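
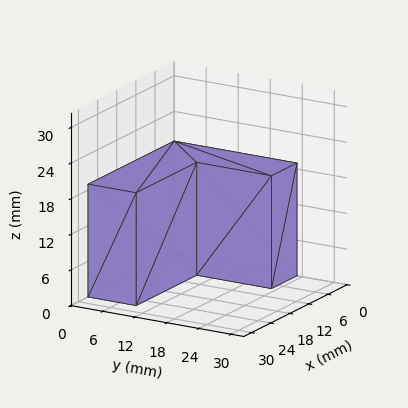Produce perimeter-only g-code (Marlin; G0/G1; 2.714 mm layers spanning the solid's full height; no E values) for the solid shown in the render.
Reading the render: the shape is an L-shaped prism: outer 27 × 23 mm, arm thicknesses ≈ 9 mm (horizontal) and 8 mm (vertical), extruded 19 mm in z (dimensions read to the nearest mm from the axis ticks). For the g-code, the solid's height is divided into equal slices at the stated Δz and each level perimeter traced with G1 moves after a G0 lift.

; perimeter-only toolpath
G21 ; units = mm
G90 ; absolute positioning
G28 ; home
; layer 1
G0 Z2.714
G0 X0.000 Y0.000
G1 X27.000 Y0.000
G1 X27.000 Y9.000
G1 X8.000 Y9.000
G1 X8.000 Y23.000
G1 X0.000 Y23.000
G1 X0.000 Y0.000
; layer 2
G0 Z5.429
G0 X0.000 Y0.000
G1 X27.000 Y0.000
G1 X27.000 Y9.000
G1 X8.000 Y9.000
G1 X8.000 Y23.000
G1 X0.000 Y23.000
G1 X0.000 Y0.000
; layer 3
G0 Z8.143
G0 X0.000 Y0.000
G1 X27.000 Y0.000
G1 X27.000 Y9.000
G1 X8.000 Y9.000
G1 X8.000 Y23.000
G1 X0.000 Y23.000
G1 X0.000 Y0.000
; layer 4
G0 Z10.857
G0 X0.000 Y0.000
G1 X27.000 Y0.000
G1 X27.000 Y9.000
G1 X8.000 Y9.000
G1 X8.000 Y23.000
G1 X0.000 Y23.000
G1 X0.000 Y0.000
; layer 5
G0 Z13.571
G0 X0.000 Y0.000
G1 X27.000 Y0.000
G1 X27.000 Y9.000
G1 X8.000 Y9.000
G1 X8.000 Y23.000
G1 X0.000 Y23.000
G1 X0.000 Y0.000
; layer 6
G0 Z16.286
G0 X0.000 Y0.000
G1 X27.000 Y0.000
G1 X27.000 Y9.000
G1 X8.000 Y9.000
G1 X8.000 Y23.000
G1 X0.000 Y23.000
G1 X0.000 Y0.000
; layer 7
G0 Z19.000
G0 X0.000 Y0.000
G1 X27.000 Y0.000
G1 X27.000 Y9.000
G1 X8.000 Y9.000
G1 X8.000 Y23.000
G1 X0.000 Y23.000
G1 X0.000 Y0.000
M2 ; end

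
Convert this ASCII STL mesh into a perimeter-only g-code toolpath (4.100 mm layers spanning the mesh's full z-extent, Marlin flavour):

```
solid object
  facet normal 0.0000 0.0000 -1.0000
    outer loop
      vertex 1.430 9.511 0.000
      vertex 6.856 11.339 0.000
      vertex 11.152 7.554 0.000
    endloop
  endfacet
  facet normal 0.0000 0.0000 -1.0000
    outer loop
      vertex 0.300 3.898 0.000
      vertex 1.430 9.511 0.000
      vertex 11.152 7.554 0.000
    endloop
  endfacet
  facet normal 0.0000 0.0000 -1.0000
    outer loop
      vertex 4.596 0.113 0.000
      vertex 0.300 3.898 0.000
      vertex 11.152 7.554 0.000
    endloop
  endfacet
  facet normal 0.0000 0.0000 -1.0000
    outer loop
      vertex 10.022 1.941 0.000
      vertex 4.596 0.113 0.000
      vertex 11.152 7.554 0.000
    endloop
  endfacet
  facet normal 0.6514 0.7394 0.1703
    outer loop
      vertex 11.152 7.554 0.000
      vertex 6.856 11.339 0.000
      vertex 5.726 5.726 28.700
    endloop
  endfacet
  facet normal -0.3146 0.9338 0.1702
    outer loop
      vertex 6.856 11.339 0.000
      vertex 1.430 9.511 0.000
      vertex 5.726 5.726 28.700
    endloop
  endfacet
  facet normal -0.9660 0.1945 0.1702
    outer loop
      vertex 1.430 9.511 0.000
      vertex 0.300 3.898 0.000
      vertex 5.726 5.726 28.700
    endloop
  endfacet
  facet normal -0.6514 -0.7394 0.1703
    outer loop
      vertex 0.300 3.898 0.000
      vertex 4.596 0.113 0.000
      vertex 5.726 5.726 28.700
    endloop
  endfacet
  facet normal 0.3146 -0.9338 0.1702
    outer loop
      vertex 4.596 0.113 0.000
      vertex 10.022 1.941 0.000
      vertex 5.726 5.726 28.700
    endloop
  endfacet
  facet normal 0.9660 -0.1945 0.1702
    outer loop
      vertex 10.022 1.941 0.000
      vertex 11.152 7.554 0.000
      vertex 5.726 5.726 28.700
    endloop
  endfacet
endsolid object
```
; perimeter-only toolpath
G21 ; units = mm
G90 ; absolute positioning
G28 ; home
; layer 1
G0 Z4.100
G0 X10.377 Y7.293
G1 X6.695 Y10.537
G1 X2.044 Y8.970
G1 X1.075 Y4.159
G1 X4.757 Y0.915
G1 X9.408 Y2.482
G1 X10.377 Y7.293
; layer 2
G0 Z8.200
G0 X9.602 Y7.032
G1 X6.533 Y9.735
G1 X2.657 Y8.430
G1 X1.850 Y4.420
G1 X4.919 Y1.717
G1 X8.795 Y3.022
G1 X9.602 Y7.032
; layer 3
G0 Z12.300
G0 X8.827 Y6.771
G1 X6.372 Y8.933
G1 X3.271 Y7.889
G1 X2.625 Y4.681
G1 X5.080 Y2.519
G1 X8.181 Y3.563
G1 X8.827 Y6.771
; layer 4
G0 Z16.400
G0 X8.051 Y6.509
G1 X6.210 Y8.132
G1 X3.885 Y7.348
G1 X3.401 Y4.943
G1 X5.242 Y3.320
G1 X7.567 Y4.104
G1 X8.051 Y6.509
; layer 5
G0 Z20.500
G0 X7.276 Y6.248
G1 X6.049 Y7.330
G1 X4.499 Y6.807
G1 X4.176 Y5.204
G1 X5.403 Y4.122
G1 X6.953 Y4.645
G1 X7.276 Y6.248
; layer 6
G0 Z24.600
G0 X6.501 Y5.987
G1 X5.887 Y6.528
G1 X5.112 Y6.267
G1 X4.951 Y5.465
G1 X5.565 Y4.924
G1 X6.340 Y5.185
G1 X6.501 Y5.987
M2 ; end

The solid is a regular 6-sided pyramid, base circumscribed radius ≈ 5.73 mm, apex at z ≈ 28.7 mm. Slicing at Δz = 4.100 mm — 7 equal slices spanning the solid's height, so layer i sits at z = i·h/7 — gives 6 non-empty perimeters. Each is a 6-segment closed polygon; G0 lifts to the layer z and rapids to the start vertex, then G1 traces the edges. The cross-section shrinks linearly with z (the slice at the apex is degenerate and omitted).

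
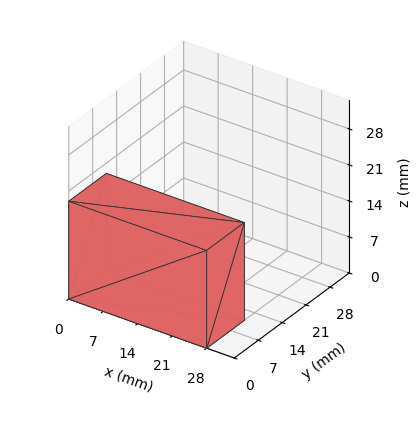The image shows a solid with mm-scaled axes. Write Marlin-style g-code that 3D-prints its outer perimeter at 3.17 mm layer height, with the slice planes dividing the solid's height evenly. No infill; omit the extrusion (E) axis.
Reading the render: the shape is a rectangular box, roughly 28 × 11 mm footprint and 19 mm tall (dimensions read to the nearest mm from the axis ticks). For the g-code, the solid's height is divided into equal slices at the stated Δz and each level perimeter traced with G1 moves after a G0 lift.

; perimeter-only toolpath
G21 ; units = mm
G90 ; absolute positioning
G28 ; home
; layer 1
G0 Z3.17
G0 X0.00 Y0.00
G1 X28.00 Y0.00
G1 X28.00 Y11.00
G1 X0.00 Y11.00
G1 X0.00 Y0.00
; layer 2
G0 Z6.33
G0 X0.00 Y0.00
G1 X28.00 Y0.00
G1 X28.00 Y11.00
G1 X0.00 Y11.00
G1 X0.00 Y0.00
; layer 3
G0 Z9.50
G0 X0.00 Y0.00
G1 X28.00 Y0.00
G1 X28.00 Y11.00
G1 X0.00 Y11.00
G1 X0.00 Y0.00
; layer 4
G0 Z12.67
G0 X0.00 Y0.00
G1 X28.00 Y0.00
G1 X28.00 Y11.00
G1 X0.00 Y11.00
G1 X0.00 Y0.00
; layer 5
G0 Z15.83
G0 X0.00 Y0.00
G1 X28.00 Y0.00
G1 X28.00 Y11.00
G1 X0.00 Y11.00
G1 X0.00 Y0.00
; layer 6
G0 Z19.00
G0 X0.00 Y0.00
G1 X28.00 Y0.00
G1 X28.00 Y11.00
G1 X0.00 Y11.00
G1 X0.00 Y0.00
M2 ; end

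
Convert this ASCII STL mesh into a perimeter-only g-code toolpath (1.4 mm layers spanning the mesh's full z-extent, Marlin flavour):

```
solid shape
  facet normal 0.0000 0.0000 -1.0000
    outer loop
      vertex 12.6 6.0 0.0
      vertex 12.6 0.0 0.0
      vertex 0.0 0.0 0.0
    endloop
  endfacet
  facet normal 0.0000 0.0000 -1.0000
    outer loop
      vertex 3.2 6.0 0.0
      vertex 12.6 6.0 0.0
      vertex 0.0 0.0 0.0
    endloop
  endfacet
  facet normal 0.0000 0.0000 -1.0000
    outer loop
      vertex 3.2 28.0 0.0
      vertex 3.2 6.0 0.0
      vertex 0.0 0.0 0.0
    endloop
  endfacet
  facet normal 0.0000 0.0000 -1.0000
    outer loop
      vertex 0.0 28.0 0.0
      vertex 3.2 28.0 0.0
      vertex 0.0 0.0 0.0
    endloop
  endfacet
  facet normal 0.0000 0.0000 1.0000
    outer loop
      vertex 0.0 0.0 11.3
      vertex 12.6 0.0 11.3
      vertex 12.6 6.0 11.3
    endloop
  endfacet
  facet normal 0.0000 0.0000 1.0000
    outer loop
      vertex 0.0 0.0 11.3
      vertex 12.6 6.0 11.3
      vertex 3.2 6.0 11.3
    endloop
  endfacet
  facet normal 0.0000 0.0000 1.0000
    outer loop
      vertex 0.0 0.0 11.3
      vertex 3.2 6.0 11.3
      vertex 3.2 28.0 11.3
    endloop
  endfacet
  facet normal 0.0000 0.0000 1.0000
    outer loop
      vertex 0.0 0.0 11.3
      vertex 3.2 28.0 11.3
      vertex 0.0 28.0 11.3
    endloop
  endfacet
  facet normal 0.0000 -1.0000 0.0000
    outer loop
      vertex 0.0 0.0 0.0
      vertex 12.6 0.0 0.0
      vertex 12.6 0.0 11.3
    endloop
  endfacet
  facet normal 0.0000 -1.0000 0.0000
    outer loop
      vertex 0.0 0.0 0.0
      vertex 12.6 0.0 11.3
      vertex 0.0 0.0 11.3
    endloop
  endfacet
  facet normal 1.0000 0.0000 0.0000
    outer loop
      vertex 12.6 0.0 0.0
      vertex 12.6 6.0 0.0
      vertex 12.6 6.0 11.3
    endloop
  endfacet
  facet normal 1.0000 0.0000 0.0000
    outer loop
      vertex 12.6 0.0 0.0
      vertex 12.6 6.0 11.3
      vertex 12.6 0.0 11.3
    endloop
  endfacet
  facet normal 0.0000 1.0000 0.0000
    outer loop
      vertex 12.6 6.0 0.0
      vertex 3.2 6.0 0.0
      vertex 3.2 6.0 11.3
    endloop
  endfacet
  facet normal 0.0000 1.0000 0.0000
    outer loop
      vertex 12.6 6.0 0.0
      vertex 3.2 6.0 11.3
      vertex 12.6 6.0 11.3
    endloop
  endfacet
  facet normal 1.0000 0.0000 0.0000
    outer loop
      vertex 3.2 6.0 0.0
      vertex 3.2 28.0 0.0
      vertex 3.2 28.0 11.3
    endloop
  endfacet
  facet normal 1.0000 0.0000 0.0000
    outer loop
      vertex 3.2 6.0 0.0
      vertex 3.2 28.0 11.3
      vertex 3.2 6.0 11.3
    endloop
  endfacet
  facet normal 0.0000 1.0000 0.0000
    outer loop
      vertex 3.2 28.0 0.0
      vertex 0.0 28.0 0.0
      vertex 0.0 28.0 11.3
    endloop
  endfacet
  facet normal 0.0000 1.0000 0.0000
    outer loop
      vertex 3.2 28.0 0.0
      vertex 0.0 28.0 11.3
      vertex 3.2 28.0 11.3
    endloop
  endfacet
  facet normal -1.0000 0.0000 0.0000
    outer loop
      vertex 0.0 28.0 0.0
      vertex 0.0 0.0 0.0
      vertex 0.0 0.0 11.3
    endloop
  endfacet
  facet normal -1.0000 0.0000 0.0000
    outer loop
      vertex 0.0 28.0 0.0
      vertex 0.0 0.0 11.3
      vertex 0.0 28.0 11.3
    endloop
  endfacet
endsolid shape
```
; perimeter-only toolpath
G21 ; units = mm
G90 ; absolute positioning
G28 ; home
; layer 1
G0 Z1.4
G0 X0.0 Y0.0
G1 X12.6 Y0.0
G1 X12.6 Y6.0
G1 X3.2 Y6.0
G1 X3.2 Y28.0
G1 X0.0 Y28.0
G1 X0.0 Y0.0
; layer 2
G0 Z2.8
G0 X0.0 Y0.0
G1 X12.6 Y0.0
G1 X12.6 Y6.0
G1 X3.2 Y6.0
G1 X3.2 Y28.0
G1 X0.0 Y28.0
G1 X0.0 Y0.0
; layer 3
G0 Z4.2
G0 X0.0 Y0.0
G1 X12.6 Y0.0
G1 X12.6 Y6.0
G1 X3.2 Y6.0
G1 X3.2 Y28.0
G1 X0.0 Y28.0
G1 X0.0 Y0.0
; layer 4
G0 Z5.7
G0 X0.0 Y0.0
G1 X12.6 Y0.0
G1 X12.6 Y6.0
G1 X3.2 Y6.0
G1 X3.2 Y28.0
G1 X0.0 Y28.0
G1 X0.0 Y0.0
; layer 5
G0 Z7.1
G0 X0.0 Y0.0
G1 X12.6 Y0.0
G1 X12.6 Y6.0
G1 X3.2 Y6.0
G1 X3.2 Y28.0
G1 X0.0 Y28.0
G1 X0.0 Y0.0
; layer 6
G0 Z8.5
G0 X0.0 Y0.0
G1 X12.6 Y0.0
G1 X12.6 Y6.0
G1 X3.2 Y6.0
G1 X3.2 Y28.0
G1 X0.0 Y28.0
G1 X0.0 Y0.0
; layer 7
G0 Z9.9
G0 X0.0 Y0.0
G1 X12.6 Y0.0
G1 X12.6 Y6.0
G1 X3.2 Y6.0
G1 X3.2 Y28.0
G1 X0.0 Y28.0
G1 X0.0 Y0.0
; layer 8
G0 Z11.3
G0 X0.0 Y0.0
G1 X12.6 Y0.0
G1 X12.6 Y6.0
G1 X3.2 Y6.0
G1 X3.2 Y28.0
G1 X0.0 Y28.0
G1 X0.0 Y0.0
M2 ; end

The solid is an L-shaped prism: outer 12.6 × 28 mm, arm thicknesses ≈ 6 mm (horizontal) and 3.2 mm (vertical), extruded 11.3 mm in z. Slicing at Δz = 1.4 mm — 8 equal slices spanning the solid's height, so layer i sits at z = i·h/8 — gives 8 non-empty perimeters. Each is a 6-segment closed polygon; G0 lifts to the layer z and rapids to the start vertex, then G1 traces the edges.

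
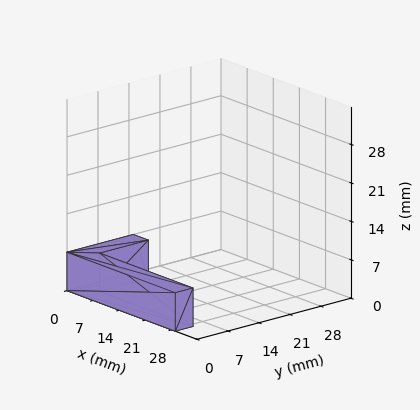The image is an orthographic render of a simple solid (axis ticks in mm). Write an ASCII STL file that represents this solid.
Reading the render: the shape is an L-shaped prism: outer 29 × 15 mm, arm thicknesses ≈ 4 mm (horizontal) and 4 mm (vertical), extruded 7 mm in z (dimensions read to the nearest mm from the axis ticks). For the STL, each face is triangulated and given an outward normal.

solid part
  facet normal 0.0000 0.0000 -1.0000
    outer loop
      vertex 29.0 4.0 0.0
      vertex 29.0 0.0 0.0
      vertex 0.0 0.0 0.0
    endloop
  endfacet
  facet normal 0.0000 0.0000 -1.0000
    outer loop
      vertex 4.0 4.0 0.0
      vertex 29.0 4.0 0.0
      vertex 0.0 0.0 0.0
    endloop
  endfacet
  facet normal 0.0000 0.0000 -1.0000
    outer loop
      vertex 4.0 15.0 0.0
      vertex 4.0 4.0 0.0
      vertex 0.0 0.0 0.0
    endloop
  endfacet
  facet normal 0.0000 0.0000 -1.0000
    outer loop
      vertex 0.0 15.0 0.0
      vertex 4.0 15.0 0.0
      vertex 0.0 0.0 0.0
    endloop
  endfacet
  facet normal 0.0000 0.0000 1.0000
    outer loop
      vertex 0.0 0.0 7.0
      vertex 29.0 0.0 7.0
      vertex 29.0 4.0 7.0
    endloop
  endfacet
  facet normal 0.0000 0.0000 1.0000
    outer loop
      vertex 0.0 0.0 7.0
      vertex 29.0 4.0 7.0
      vertex 4.0 4.0 7.0
    endloop
  endfacet
  facet normal 0.0000 0.0000 1.0000
    outer loop
      vertex 0.0 0.0 7.0
      vertex 4.0 4.0 7.0
      vertex 4.0 15.0 7.0
    endloop
  endfacet
  facet normal 0.0000 0.0000 1.0000
    outer loop
      vertex 0.0 0.0 7.0
      vertex 4.0 15.0 7.0
      vertex 0.0 15.0 7.0
    endloop
  endfacet
  facet normal 0.0000 -1.0000 0.0000
    outer loop
      vertex 0.0 0.0 0.0
      vertex 29.0 0.0 0.0
      vertex 29.0 0.0 7.0
    endloop
  endfacet
  facet normal 0.0000 -1.0000 0.0000
    outer loop
      vertex 0.0 0.0 0.0
      vertex 29.0 0.0 7.0
      vertex 0.0 0.0 7.0
    endloop
  endfacet
  facet normal 1.0000 0.0000 0.0000
    outer loop
      vertex 29.0 0.0 0.0
      vertex 29.0 4.0 0.0
      vertex 29.0 4.0 7.0
    endloop
  endfacet
  facet normal 1.0000 0.0000 0.0000
    outer loop
      vertex 29.0 0.0 0.0
      vertex 29.0 4.0 7.0
      vertex 29.0 0.0 7.0
    endloop
  endfacet
  facet normal 0.0000 1.0000 0.0000
    outer loop
      vertex 29.0 4.0 0.0
      vertex 4.0 4.0 0.0
      vertex 4.0 4.0 7.0
    endloop
  endfacet
  facet normal 0.0000 1.0000 0.0000
    outer loop
      vertex 29.0 4.0 0.0
      vertex 4.0 4.0 7.0
      vertex 29.0 4.0 7.0
    endloop
  endfacet
  facet normal 1.0000 0.0000 0.0000
    outer loop
      vertex 4.0 4.0 0.0
      vertex 4.0 15.0 0.0
      vertex 4.0 15.0 7.0
    endloop
  endfacet
  facet normal 1.0000 0.0000 0.0000
    outer loop
      vertex 4.0 4.0 0.0
      vertex 4.0 15.0 7.0
      vertex 4.0 4.0 7.0
    endloop
  endfacet
  facet normal 0.0000 1.0000 0.0000
    outer loop
      vertex 4.0 15.0 0.0
      vertex 0.0 15.0 0.0
      vertex 0.0 15.0 7.0
    endloop
  endfacet
  facet normal 0.0000 1.0000 0.0000
    outer loop
      vertex 4.0 15.0 0.0
      vertex 0.0 15.0 7.0
      vertex 4.0 15.0 7.0
    endloop
  endfacet
  facet normal -1.0000 0.0000 0.0000
    outer loop
      vertex 0.0 15.0 0.0
      vertex 0.0 0.0 0.0
      vertex 0.0 0.0 7.0
    endloop
  endfacet
  facet normal -1.0000 0.0000 0.0000
    outer loop
      vertex 0.0 15.0 0.0
      vertex 0.0 0.0 7.0
      vertex 0.0 15.0 7.0
    endloop
  endfacet
endsolid part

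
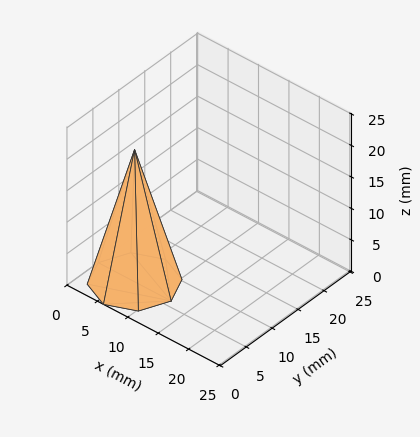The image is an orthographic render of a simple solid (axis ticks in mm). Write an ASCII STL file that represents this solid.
Reading the render: the shape is a regular 8-sided pyramid, base circumscribed radius ≈ 6 mm, apex at z ≈ 21 mm (dimensions read to the nearest mm from the axis ticks). For the STL, each face is triangulated and given an outward normal.

solid part
  facet normal 0.0000 0.0000 -1.0000
    outer loop
      vertex 6.0 12.0 0.0
      vertex 10.2 10.2 0.0
      vertex 12.0 6.0 0.0
    endloop
  endfacet
  facet normal 0.0000 0.0000 -1.0000
    outer loop
      vertex 1.8 10.2 0.0
      vertex 6.0 12.0 0.0
      vertex 12.0 6.0 0.0
    endloop
  endfacet
  facet normal 0.0000 0.0000 -1.0000
    outer loop
      vertex 0.0 6.0 0.0
      vertex 1.8 10.2 0.0
      vertex 12.0 6.0 0.0
    endloop
  endfacet
  facet normal 0.0000 0.0000 -1.0000
    outer loop
      vertex 1.8 1.8 0.0
      vertex 0.0 6.0 0.0
      vertex 12.0 6.0 0.0
    endloop
  endfacet
  facet normal 0.0000 0.0000 -1.0000
    outer loop
      vertex 6.0 0.0 0.0
      vertex 1.8 1.8 0.0
      vertex 12.0 6.0 0.0
    endloop
  endfacet
  facet normal 0.0000 0.0000 -1.0000
    outer loop
      vertex 10.2 1.8 0.0
      vertex 6.0 0.0 0.0
      vertex 12.0 6.0 0.0
    endloop
  endfacet
  facet normal 0.8890 0.3810 0.2540
    outer loop
      vertex 12.0 6.0 0.0
      vertex 10.2 10.2 0.0
      vertex 6.0 6.0 21.0
    endloop
  endfacet
  facet normal 0.3810 0.8890 0.2540
    outer loop
      vertex 10.2 10.2 0.0
      vertex 6.0 12.0 0.0
      vertex 6.0 6.0 21.0
    endloop
  endfacet
  facet normal -0.3810 0.8890 0.2540
    outer loop
      vertex 6.0 12.0 0.0
      vertex 1.8 10.2 0.0
      vertex 6.0 6.0 21.0
    endloop
  endfacet
  facet normal -0.8890 0.3810 0.2540
    outer loop
      vertex 1.8 10.2 0.0
      vertex 0.0 6.0 0.0
      vertex 6.0 6.0 21.0
    endloop
  endfacet
  facet normal -0.8890 -0.3810 0.2540
    outer loop
      vertex 0.0 6.0 0.0
      vertex 1.8 1.8 0.0
      vertex 6.0 6.0 21.0
    endloop
  endfacet
  facet normal -0.3810 -0.8890 0.2540
    outer loop
      vertex 1.8 1.8 0.0
      vertex 6.0 0.0 0.0
      vertex 6.0 6.0 21.0
    endloop
  endfacet
  facet normal 0.3810 -0.8890 0.2540
    outer loop
      vertex 6.0 0.0 0.0
      vertex 10.2 1.8 0.0
      vertex 6.0 6.0 21.0
    endloop
  endfacet
  facet normal 0.8890 -0.3810 0.2540
    outer loop
      vertex 10.2 1.8 0.0
      vertex 12.0 6.0 0.0
      vertex 6.0 6.0 21.0
    endloop
  endfacet
endsolid part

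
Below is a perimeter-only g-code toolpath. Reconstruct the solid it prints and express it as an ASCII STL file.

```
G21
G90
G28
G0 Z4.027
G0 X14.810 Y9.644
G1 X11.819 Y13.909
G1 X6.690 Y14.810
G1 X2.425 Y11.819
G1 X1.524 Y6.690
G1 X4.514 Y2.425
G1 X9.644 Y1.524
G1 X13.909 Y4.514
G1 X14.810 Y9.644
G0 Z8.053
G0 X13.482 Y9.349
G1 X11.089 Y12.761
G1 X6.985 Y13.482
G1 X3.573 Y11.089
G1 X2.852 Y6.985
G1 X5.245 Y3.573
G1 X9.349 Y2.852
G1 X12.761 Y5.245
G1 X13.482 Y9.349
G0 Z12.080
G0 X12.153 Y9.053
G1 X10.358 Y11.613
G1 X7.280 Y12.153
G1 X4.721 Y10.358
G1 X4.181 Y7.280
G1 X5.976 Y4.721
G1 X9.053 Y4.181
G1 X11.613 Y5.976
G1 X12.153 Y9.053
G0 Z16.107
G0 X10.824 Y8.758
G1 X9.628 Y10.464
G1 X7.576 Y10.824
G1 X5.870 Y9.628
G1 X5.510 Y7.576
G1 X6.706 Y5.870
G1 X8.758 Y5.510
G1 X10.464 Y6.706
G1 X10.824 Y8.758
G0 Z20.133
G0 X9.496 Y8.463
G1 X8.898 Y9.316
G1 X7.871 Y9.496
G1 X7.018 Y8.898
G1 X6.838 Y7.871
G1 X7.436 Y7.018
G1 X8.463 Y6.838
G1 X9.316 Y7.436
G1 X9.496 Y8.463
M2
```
solid part
  facet normal 0.0000 0.0000 -1.0000
    outer loop
      vertex 6.394 16.139 0.000
      vertex 12.550 15.058 0.000
      vertex 16.139 9.940 0.000
    endloop
  endfacet
  facet normal 0.0000 0.0000 -1.0000
    outer loop
      vertex 1.276 12.550 0.000
      vertex 6.394 16.139 0.000
      vertex 16.139 9.940 0.000
    endloop
  endfacet
  facet normal 0.0000 0.0000 -1.0000
    outer loop
      vertex 0.195 6.394 0.000
      vertex 1.276 12.550 0.000
      vertex 16.139 9.940 0.000
    endloop
  endfacet
  facet normal 0.0000 0.0000 -1.0000
    outer loop
      vertex 3.784 1.276 0.000
      vertex 0.195 6.394 0.000
      vertex 16.139 9.940 0.000
    endloop
  endfacet
  facet normal 0.0000 0.0000 -1.0000
    outer loop
      vertex 9.940 0.195 0.000
      vertex 3.784 1.276 0.000
      vertex 16.139 9.940 0.000
    endloop
  endfacet
  facet normal 0.0000 0.0000 -1.0000
    outer loop
      vertex 15.058 3.784 0.000
      vertex 9.940 0.195 0.000
      vertex 16.139 9.940 0.000
    endloop
  endfacet
  facet normal 0.7815 0.5480 0.2981
    outer loop
      vertex 16.139 9.940 0.000
      vertex 12.550 15.058 0.000
      vertex 8.167 8.167 24.160
    endloop
  endfacet
  facet normal 0.1651 0.9401 0.2981
    outer loop
      vertex 12.550 15.058 0.000
      vertex 6.394 16.139 0.000
      vertex 8.167 8.167 24.160
    endloop
  endfacet
  facet normal -0.5480 0.7815 0.2981
    outer loop
      vertex 6.394 16.139 0.000
      vertex 1.276 12.550 0.000
      vertex 8.167 8.167 24.160
    endloop
  endfacet
  facet normal -0.9401 0.1651 0.2981
    outer loop
      vertex 1.276 12.550 0.000
      vertex 0.195 6.394 0.000
      vertex 8.167 8.167 24.160
    endloop
  endfacet
  facet normal -0.7815 -0.5480 0.2981
    outer loop
      vertex 0.195 6.394 0.000
      vertex 3.784 1.276 0.000
      vertex 8.167 8.167 24.160
    endloop
  endfacet
  facet normal -0.1651 -0.9401 0.2981
    outer loop
      vertex 3.784 1.276 0.000
      vertex 9.940 0.195 0.000
      vertex 8.167 8.167 24.160
    endloop
  endfacet
  facet normal 0.5480 -0.7815 0.2981
    outer loop
      vertex 9.940 0.195 0.000
      vertex 15.058 3.784 0.000
      vertex 8.167 8.167 24.160
    endloop
  endfacet
  facet normal 0.9401 -0.1651 0.2981
    outer loop
      vertex 15.058 3.784 0.000
      vertex 16.139 9.940 0.000
      vertex 8.167 8.167 24.160
    endloop
  endfacet
endsolid part

The G0 Z moves step by Δz≈4.027 mm. The G1 loops shrink linearly with z, so the solid tapers from its base footprint up to z≈24.2. Closing with a flat bottom cap and the tapered top and triangulating gives 14 facets — a regular 8-sided pyramid, base circumscribed radius ≈ 8.17 mm, apex at z ≈ 24.2 mm.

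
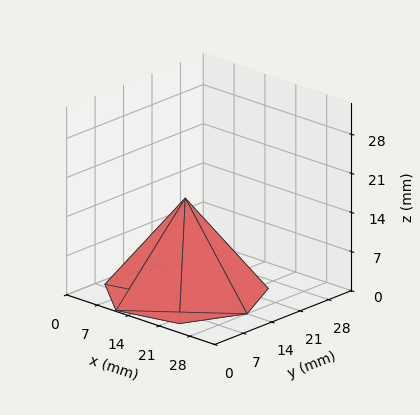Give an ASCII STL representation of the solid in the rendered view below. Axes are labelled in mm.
Reading the render: the shape is a regular 7-sided pyramid, base circumscribed radius ≈ 14 mm, apex at z ≈ 17 mm (dimensions read to the nearest mm from the axis ticks). For the STL, each face is triangulated and given an outward normal.

solid part
  facet normal 0.0000 0.0000 -1.0000
    outer loop
      vertex 10.885 27.649 0.000
      vertex 22.729 24.946 0.000
      vertex 28.000 14.000 0.000
    endloop
  endfacet
  facet normal 0.0000 0.0000 -1.0000
    outer loop
      vertex 1.386 20.074 0.000
      vertex 10.885 27.649 0.000
      vertex 28.000 14.000 0.000
    endloop
  endfacet
  facet normal 0.0000 0.0000 -1.0000
    outer loop
      vertex 1.386 7.926 0.000
      vertex 1.386 20.074 0.000
      vertex 28.000 14.000 0.000
    endloop
  endfacet
  facet normal 0.0000 0.0000 -1.0000
    outer loop
      vertex 10.885 0.351 0.000
      vertex 1.386 7.926 0.000
      vertex 28.000 14.000 0.000
    endloop
  endfacet
  facet normal 0.0000 0.0000 -1.0000
    outer loop
      vertex 22.729 3.054 0.000
      vertex 10.885 0.351 0.000
      vertex 28.000 14.000 0.000
    endloop
  endfacet
  facet normal 0.7236 0.3484 0.5959
    outer loop
      vertex 28.000 14.000 0.000
      vertex 22.729 24.946 0.000
      vertex 14.000 14.000 17.000
    endloop
  endfacet
  facet normal 0.1787 0.7829 0.5959
    outer loop
      vertex 22.729 24.946 0.000
      vertex 10.885 27.649 0.000
      vertex 14.000 14.000 17.000
    endloop
  endfacet
  facet normal -0.5007 0.6279 0.5959
    outer loop
      vertex 10.885 27.649 0.000
      vertex 1.386 20.074 0.000
      vertex 14.000 14.000 17.000
    endloop
  endfacet
  facet normal -0.8031 0.0000 0.5959
    outer loop
      vertex 1.386 20.074 0.000
      vertex 1.386 7.926 0.000
      vertex 14.000 14.000 17.000
    endloop
  endfacet
  facet normal -0.5007 -0.6279 0.5959
    outer loop
      vertex 1.386 7.926 0.000
      vertex 10.885 0.351 0.000
      vertex 14.000 14.000 17.000
    endloop
  endfacet
  facet normal 0.1787 -0.7829 0.5959
    outer loop
      vertex 10.885 0.351 0.000
      vertex 22.729 3.054 0.000
      vertex 14.000 14.000 17.000
    endloop
  endfacet
  facet normal 0.7236 -0.3484 0.5959
    outer loop
      vertex 22.729 3.054 0.000
      vertex 28.000 14.000 0.000
      vertex 14.000 14.000 17.000
    endloop
  endfacet
endsolid part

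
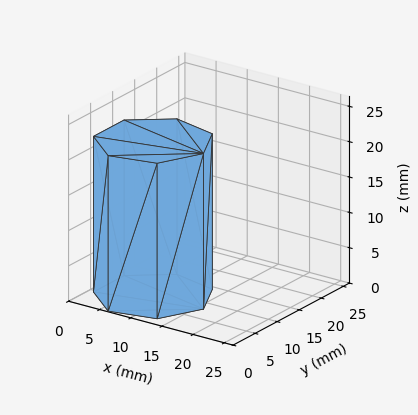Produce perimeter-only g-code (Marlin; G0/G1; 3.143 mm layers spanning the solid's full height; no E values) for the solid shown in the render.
Reading the render: the shape is a regular 7-sided prism (a cylinder approximated with 7 flat sides), circumscribed radius ≈ 8 mm, height ≈ 22 mm (dimensions read to the nearest mm from the axis ticks). For the g-code, the solid's height is divided into equal slices at the stated Δz and each level perimeter traced with G1 moves after a G0 lift.

; perimeter-only toolpath
G21 ; units = mm
G90 ; absolute positioning
G28 ; home
; layer 1
G0 Z3.143
G0 X16.000 Y8.000
G1 X12.988 Y14.255
G1 X6.220 Y15.799
G1 X0.792 Y11.471
G1 X0.792 Y4.529
G1 X6.220 Y0.201
G1 X12.988 Y1.745
G1 X16.000 Y8.000
; layer 2
G0 Z6.286
G0 X16.000 Y8.000
G1 X12.988 Y14.255
G1 X6.220 Y15.799
G1 X0.792 Y11.471
G1 X0.792 Y4.529
G1 X6.220 Y0.201
G1 X12.988 Y1.745
G1 X16.000 Y8.000
; layer 3
G0 Z9.429
G0 X16.000 Y8.000
G1 X12.988 Y14.255
G1 X6.220 Y15.799
G1 X0.792 Y11.471
G1 X0.792 Y4.529
G1 X6.220 Y0.201
G1 X12.988 Y1.745
G1 X16.000 Y8.000
; layer 4
G0 Z12.571
G0 X16.000 Y8.000
G1 X12.988 Y14.255
G1 X6.220 Y15.799
G1 X0.792 Y11.471
G1 X0.792 Y4.529
G1 X6.220 Y0.201
G1 X12.988 Y1.745
G1 X16.000 Y8.000
; layer 5
G0 Z15.714
G0 X16.000 Y8.000
G1 X12.988 Y14.255
G1 X6.220 Y15.799
G1 X0.792 Y11.471
G1 X0.792 Y4.529
G1 X6.220 Y0.201
G1 X12.988 Y1.745
G1 X16.000 Y8.000
; layer 6
G0 Z18.857
G0 X16.000 Y8.000
G1 X12.988 Y14.255
G1 X6.220 Y15.799
G1 X0.792 Y11.471
G1 X0.792 Y4.529
G1 X6.220 Y0.201
G1 X12.988 Y1.745
G1 X16.000 Y8.000
; layer 7
G0 Z22.000
G0 X16.000 Y8.000
G1 X12.988 Y14.255
G1 X6.220 Y15.799
G1 X0.792 Y11.471
G1 X0.792 Y4.529
G1 X6.220 Y0.201
G1 X12.988 Y1.745
G1 X16.000 Y8.000
M2 ; end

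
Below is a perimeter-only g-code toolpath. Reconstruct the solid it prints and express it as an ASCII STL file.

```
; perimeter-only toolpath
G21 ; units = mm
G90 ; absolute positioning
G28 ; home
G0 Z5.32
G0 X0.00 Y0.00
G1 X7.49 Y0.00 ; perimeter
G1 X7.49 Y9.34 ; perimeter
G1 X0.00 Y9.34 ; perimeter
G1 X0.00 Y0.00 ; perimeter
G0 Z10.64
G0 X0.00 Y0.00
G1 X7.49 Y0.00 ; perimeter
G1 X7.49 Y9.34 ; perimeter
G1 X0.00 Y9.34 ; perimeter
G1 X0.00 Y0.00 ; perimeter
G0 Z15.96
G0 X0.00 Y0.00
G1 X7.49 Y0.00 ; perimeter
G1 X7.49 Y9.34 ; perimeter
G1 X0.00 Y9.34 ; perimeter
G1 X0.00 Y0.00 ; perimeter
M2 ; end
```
solid part
  facet normal 0.0000 0.0000 -1.0000
    outer loop
      vertex 7.49 9.34 0.00
      vertex 7.49 0.00 0.00
      vertex 0.00 0.00 0.00
    endloop
  endfacet
  facet normal 0.0000 0.0000 -1.0000
    outer loop
      vertex 0.00 9.34 0.00
      vertex 7.49 9.34 0.00
      vertex 0.00 0.00 0.00
    endloop
  endfacet
  facet normal 0.0000 0.0000 1.0000
    outer loop
      vertex 0.00 0.00 15.96
      vertex 7.49 0.00 15.96
      vertex 7.49 9.34 15.96
    endloop
  endfacet
  facet normal 0.0000 0.0000 1.0000
    outer loop
      vertex 0.00 0.00 15.96
      vertex 7.49 9.34 15.96
      vertex 0.00 9.34 15.96
    endloop
  endfacet
  facet normal 0.0000 -1.0000 0.0000
    outer loop
      vertex 0.00 0.00 0.00
      vertex 7.49 0.00 0.00
      vertex 7.49 0.00 15.96
    endloop
  endfacet
  facet normal 0.0000 -1.0000 0.0000
    outer loop
      vertex 0.00 0.00 0.00
      vertex 7.49 0.00 15.96
      vertex 0.00 0.00 15.96
    endloop
  endfacet
  facet normal 0.0000 1.0000 0.0000
    outer loop
      vertex 7.49 9.34 15.96
      vertex 7.49 9.34 0.00
      vertex 0.00 9.34 0.00
    endloop
  endfacet
  facet normal 0.0000 1.0000 0.0000
    outer loop
      vertex 0.00 9.34 15.96
      vertex 7.49 9.34 15.96
      vertex 0.00 9.34 0.00
    endloop
  endfacet
  facet normal -1.0000 0.0000 0.0000
    outer loop
      vertex 0.00 9.34 15.96
      vertex 0.00 9.34 0.00
      vertex 0.00 0.00 0.00
    endloop
  endfacet
  facet normal -1.0000 0.0000 0.0000
    outer loop
      vertex 0.00 0.00 15.96
      vertex 0.00 9.34 15.96
      vertex 0.00 0.00 0.00
    endloop
  endfacet
  facet normal 1.0000 0.0000 0.0000
    outer loop
      vertex 7.49 0.00 0.00
      vertex 7.49 9.34 0.00
      vertex 7.49 9.34 15.96
    endloop
  endfacet
  facet normal 1.0000 0.0000 0.0000
    outer loop
      vertex 7.49 0.00 0.00
      vertex 7.49 9.34 15.96
      vertex 7.49 0.00 15.96
    endloop
  endfacet
endsolid part

The G0 Z moves step by Δz≈5.32 mm. Every layer's G1 loop is the same polygon, so the solid is a straight extrusion of it from z=0 to z≈16. Closing with flat bottom and top caps and triangulating gives 12 facets — a rectangular box, roughly 7.49 × 9.34 mm footprint and 16 mm tall.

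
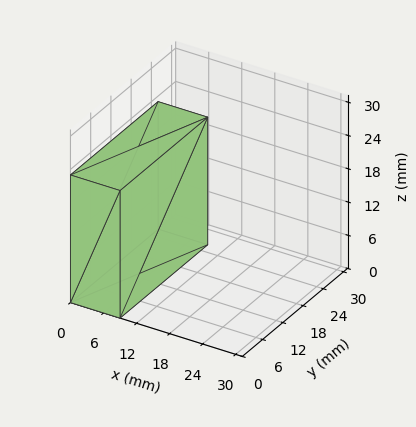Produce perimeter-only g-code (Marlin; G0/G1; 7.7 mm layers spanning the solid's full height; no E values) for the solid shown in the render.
Reading the render: the shape is a rectangular box, roughly 9 × 26 mm footprint and 23 mm tall (dimensions read to the nearest mm from the axis ticks). For the g-code, the solid's height is divided into equal slices at the stated Δz and each level perimeter traced with G1 moves after a G0 lift.

; perimeter-only toolpath
G21 ; units = mm
G90 ; absolute positioning
G28 ; home
; layer 1
G0 Z7.7
G0 X0.0 Y0.0
G1 X9.0 Y0.0
G1 X9.0 Y26.0
G1 X0.0 Y26.0
G1 X0.0 Y0.0
; layer 2
G0 Z15.3
G0 X0.0 Y0.0
G1 X9.0 Y0.0
G1 X9.0 Y26.0
G1 X0.0 Y26.0
G1 X0.0 Y0.0
; layer 3
G0 Z23.0
G0 X0.0 Y0.0
G1 X9.0 Y0.0
G1 X9.0 Y26.0
G1 X0.0 Y26.0
G1 X0.0 Y0.0
M2 ; end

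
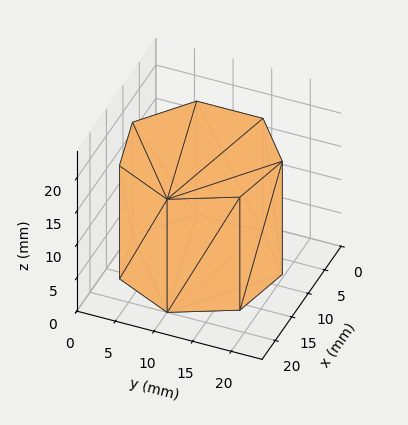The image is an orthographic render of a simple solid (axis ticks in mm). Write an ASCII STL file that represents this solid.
Reading the render: the shape is a regular 7-sided prism (a cylinder approximated with 7 flat sides), circumscribed radius ≈ 10 mm, height ≈ 17 mm (dimensions read to the nearest mm from the axis ticks). For the STL, each face is triangulated and given an outward normal.

solid part
  facet normal 0.0000 0.0000 -1.0000
    outer loop
      vertex 7.8 19.7 0.0
      vertex 16.2 17.8 0.0
      vertex 20.0 10.0 0.0
    endloop
  endfacet
  facet normal 0.0000 0.0000 -1.0000
    outer loop
      vertex 1.0 14.3 0.0
      vertex 7.8 19.7 0.0
      vertex 20.0 10.0 0.0
    endloop
  endfacet
  facet normal 0.0000 0.0000 -1.0000
    outer loop
      vertex 1.0 5.7 0.0
      vertex 1.0 14.3 0.0
      vertex 20.0 10.0 0.0
    endloop
  endfacet
  facet normal 0.0000 0.0000 -1.0000
    outer loop
      vertex 7.8 0.3 0.0
      vertex 1.0 5.7 0.0
      vertex 20.0 10.0 0.0
    endloop
  endfacet
  facet normal 0.0000 0.0000 -1.0000
    outer loop
      vertex 16.2 2.2 0.0
      vertex 7.8 0.3 0.0
      vertex 20.0 10.0 0.0
    endloop
  endfacet
  facet normal 0.0000 0.0000 1.0000
    outer loop
      vertex 20.0 10.0 17.0
      vertex 16.2 17.8 17.0
      vertex 7.8 19.7 17.0
    endloop
  endfacet
  facet normal 0.0000 0.0000 1.0000
    outer loop
      vertex 20.0 10.0 17.0
      vertex 7.8 19.7 17.0
      vertex 1.0 14.3 17.0
    endloop
  endfacet
  facet normal 0.0000 0.0000 1.0000
    outer loop
      vertex 20.0 10.0 17.0
      vertex 1.0 14.3 17.0
      vertex 1.0 5.7 17.0
    endloop
  endfacet
  facet normal 0.0000 0.0000 1.0000
    outer loop
      vertex 20.0 10.0 17.0
      vertex 1.0 5.7 17.0
      vertex 7.8 0.3 17.0
    endloop
  endfacet
  facet normal 0.0000 0.0000 1.0000
    outer loop
      vertex 20.0 10.0 17.0
      vertex 7.8 0.3 17.0
      vertex 16.2 2.2 17.0
    endloop
  endfacet
  facet normal 0.8990 0.4380 0.0000
    outer loop
      vertex 20.0 10.0 0.0
      vertex 16.2 17.8 0.0
      vertex 16.2 17.8 17.0
    endloop
  endfacet
  facet normal 0.8990 0.4380 0.0000
    outer loop
      vertex 20.0 10.0 0.0
      vertex 16.2 17.8 17.0
      vertex 20.0 10.0 17.0
    endloop
  endfacet
  facet normal 0.2206 0.9754 0.0000
    outer loop
      vertex 16.2 17.8 0.0
      vertex 7.8 19.7 0.0
      vertex 7.8 19.7 17.0
    endloop
  endfacet
  facet normal 0.2206 0.9754 0.0000
    outer loop
      vertex 16.2 17.8 0.0
      vertex 7.8 19.7 17.0
      vertex 16.2 17.8 17.0
    endloop
  endfacet
  facet normal -0.6219 0.7831 0.0000
    outer loop
      vertex 7.8 19.7 0.0
      vertex 1.0 14.3 0.0
      vertex 1.0 14.3 17.0
    endloop
  endfacet
  facet normal -0.6219 0.7831 0.0000
    outer loop
      vertex 7.8 19.7 0.0
      vertex 1.0 14.3 17.0
      vertex 7.8 19.7 17.0
    endloop
  endfacet
  facet normal -1.0000 0.0000 0.0000
    outer loop
      vertex 1.0 14.3 0.0
      vertex 1.0 5.7 0.0
      vertex 1.0 5.7 17.0
    endloop
  endfacet
  facet normal -1.0000 0.0000 0.0000
    outer loop
      vertex 1.0 14.3 0.0
      vertex 1.0 5.7 17.0
      vertex 1.0 14.3 17.0
    endloop
  endfacet
  facet normal -0.6219 -0.7831 0.0000
    outer loop
      vertex 1.0 5.7 0.0
      vertex 7.8 0.3 0.0
      vertex 7.8 0.3 17.0
    endloop
  endfacet
  facet normal -0.6219 -0.7831 0.0000
    outer loop
      vertex 1.0 5.7 0.0
      vertex 7.8 0.3 17.0
      vertex 1.0 5.7 17.0
    endloop
  endfacet
  facet normal 0.2206 -0.9754 0.0000
    outer loop
      vertex 7.8 0.3 0.0
      vertex 16.2 2.2 0.0
      vertex 16.2 2.2 17.0
    endloop
  endfacet
  facet normal 0.2206 -0.9754 0.0000
    outer loop
      vertex 7.8 0.3 0.0
      vertex 16.2 2.2 17.0
      vertex 7.8 0.3 17.0
    endloop
  endfacet
  facet normal 0.8990 -0.4380 0.0000
    outer loop
      vertex 16.2 2.2 0.0
      vertex 20.0 10.0 0.0
      vertex 20.0 10.0 17.0
    endloop
  endfacet
  facet normal 0.8990 -0.4380 0.0000
    outer loop
      vertex 16.2 2.2 0.0
      vertex 20.0 10.0 17.0
      vertex 16.2 2.2 17.0
    endloop
  endfacet
endsolid part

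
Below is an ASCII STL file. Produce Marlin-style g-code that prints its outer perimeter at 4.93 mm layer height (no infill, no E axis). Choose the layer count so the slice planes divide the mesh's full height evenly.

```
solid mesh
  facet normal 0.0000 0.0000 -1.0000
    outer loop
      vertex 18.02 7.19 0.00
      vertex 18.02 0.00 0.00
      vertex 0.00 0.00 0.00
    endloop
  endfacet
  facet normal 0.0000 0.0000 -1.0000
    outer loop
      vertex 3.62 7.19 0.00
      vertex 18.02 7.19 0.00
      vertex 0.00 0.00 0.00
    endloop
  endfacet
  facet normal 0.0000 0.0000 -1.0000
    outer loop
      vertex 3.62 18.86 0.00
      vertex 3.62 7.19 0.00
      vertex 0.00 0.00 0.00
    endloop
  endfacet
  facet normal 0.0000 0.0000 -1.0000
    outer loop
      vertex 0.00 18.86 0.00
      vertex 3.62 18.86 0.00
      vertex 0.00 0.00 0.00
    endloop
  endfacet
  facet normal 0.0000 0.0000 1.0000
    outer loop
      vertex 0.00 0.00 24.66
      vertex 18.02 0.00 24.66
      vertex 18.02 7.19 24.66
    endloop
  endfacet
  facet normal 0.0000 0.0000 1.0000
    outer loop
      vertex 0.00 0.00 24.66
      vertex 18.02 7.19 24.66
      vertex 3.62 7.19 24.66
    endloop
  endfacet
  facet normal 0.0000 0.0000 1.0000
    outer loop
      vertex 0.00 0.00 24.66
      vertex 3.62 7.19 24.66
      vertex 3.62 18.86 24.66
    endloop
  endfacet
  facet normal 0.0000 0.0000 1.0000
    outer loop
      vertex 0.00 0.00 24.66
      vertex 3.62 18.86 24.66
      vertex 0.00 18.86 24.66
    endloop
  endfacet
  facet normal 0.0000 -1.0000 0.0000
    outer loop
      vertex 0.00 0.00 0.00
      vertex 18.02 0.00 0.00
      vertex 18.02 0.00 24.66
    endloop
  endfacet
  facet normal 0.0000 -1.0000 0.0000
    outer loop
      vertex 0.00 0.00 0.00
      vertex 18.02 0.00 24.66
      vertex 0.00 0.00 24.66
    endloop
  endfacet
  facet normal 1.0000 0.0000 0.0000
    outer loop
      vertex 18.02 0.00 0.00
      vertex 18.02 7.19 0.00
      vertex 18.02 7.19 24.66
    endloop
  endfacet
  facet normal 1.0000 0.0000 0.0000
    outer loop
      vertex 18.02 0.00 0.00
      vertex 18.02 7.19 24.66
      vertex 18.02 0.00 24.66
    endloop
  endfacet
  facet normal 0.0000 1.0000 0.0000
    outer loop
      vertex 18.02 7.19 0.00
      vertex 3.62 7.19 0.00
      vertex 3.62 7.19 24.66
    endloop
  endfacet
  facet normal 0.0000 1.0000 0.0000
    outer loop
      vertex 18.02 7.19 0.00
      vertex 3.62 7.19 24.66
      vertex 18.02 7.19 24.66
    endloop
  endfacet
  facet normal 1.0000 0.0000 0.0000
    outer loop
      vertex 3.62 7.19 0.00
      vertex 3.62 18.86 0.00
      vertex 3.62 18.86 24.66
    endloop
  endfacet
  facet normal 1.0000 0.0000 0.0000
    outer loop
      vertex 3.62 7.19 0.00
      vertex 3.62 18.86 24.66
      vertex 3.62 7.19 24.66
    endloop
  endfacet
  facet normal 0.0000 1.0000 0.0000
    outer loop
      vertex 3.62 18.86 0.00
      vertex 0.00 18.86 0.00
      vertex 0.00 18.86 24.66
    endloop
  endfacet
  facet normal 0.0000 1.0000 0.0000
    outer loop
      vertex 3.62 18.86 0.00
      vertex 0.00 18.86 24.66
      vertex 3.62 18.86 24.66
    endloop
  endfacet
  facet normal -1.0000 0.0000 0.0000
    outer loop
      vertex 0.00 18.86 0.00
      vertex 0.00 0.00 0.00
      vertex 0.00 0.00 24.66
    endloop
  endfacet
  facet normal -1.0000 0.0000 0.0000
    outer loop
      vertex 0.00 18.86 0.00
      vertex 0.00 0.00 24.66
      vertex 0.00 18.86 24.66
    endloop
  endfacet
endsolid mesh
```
; perimeter-only toolpath
G21 ; units = mm
G90 ; absolute positioning
G28 ; home
; layer 1
G0 Z4.93
G0 X0.00 Y0.00
G1 X18.02 Y0.00
G1 X18.02 Y7.19
G1 X3.62 Y7.19
G1 X3.62 Y18.86
G1 X0.00 Y18.86
G1 X0.00 Y0.00
; layer 2
G0 Z9.86
G0 X0.00 Y0.00
G1 X18.02 Y0.00
G1 X18.02 Y7.19
G1 X3.62 Y7.19
G1 X3.62 Y18.86
G1 X0.00 Y18.86
G1 X0.00 Y0.00
; layer 3
G0 Z14.80
G0 X0.00 Y0.00
G1 X18.02 Y0.00
G1 X18.02 Y7.19
G1 X3.62 Y7.19
G1 X3.62 Y18.86
G1 X0.00 Y18.86
G1 X0.00 Y0.00
; layer 4
G0 Z19.73
G0 X0.00 Y0.00
G1 X18.02 Y0.00
G1 X18.02 Y7.19
G1 X3.62 Y7.19
G1 X3.62 Y18.86
G1 X0.00 Y18.86
G1 X0.00 Y0.00
; layer 5
G0 Z24.66
G0 X0.00 Y0.00
G1 X18.02 Y0.00
G1 X18.02 Y7.19
G1 X3.62 Y7.19
G1 X3.62 Y18.86
G1 X0.00 Y18.86
G1 X0.00 Y0.00
M2 ; end

The solid is an L-shaped prism: outer 18 × 18.9 mm, arm thicknesses ≈ 7.19 mm (horizontal) and 3.62 mm (vertical), extruded 24.7 mm in z. Slicing at Δz = 4.93 mm — 5 equal slices spanning the solid's height, so layer i sits at z = i·h/5 — gives 5 non-empty perimeters. Each is a 6-segment closed polygon; G0 lifts to the layer z and rapids to the start vertex, then G1 traces the edges.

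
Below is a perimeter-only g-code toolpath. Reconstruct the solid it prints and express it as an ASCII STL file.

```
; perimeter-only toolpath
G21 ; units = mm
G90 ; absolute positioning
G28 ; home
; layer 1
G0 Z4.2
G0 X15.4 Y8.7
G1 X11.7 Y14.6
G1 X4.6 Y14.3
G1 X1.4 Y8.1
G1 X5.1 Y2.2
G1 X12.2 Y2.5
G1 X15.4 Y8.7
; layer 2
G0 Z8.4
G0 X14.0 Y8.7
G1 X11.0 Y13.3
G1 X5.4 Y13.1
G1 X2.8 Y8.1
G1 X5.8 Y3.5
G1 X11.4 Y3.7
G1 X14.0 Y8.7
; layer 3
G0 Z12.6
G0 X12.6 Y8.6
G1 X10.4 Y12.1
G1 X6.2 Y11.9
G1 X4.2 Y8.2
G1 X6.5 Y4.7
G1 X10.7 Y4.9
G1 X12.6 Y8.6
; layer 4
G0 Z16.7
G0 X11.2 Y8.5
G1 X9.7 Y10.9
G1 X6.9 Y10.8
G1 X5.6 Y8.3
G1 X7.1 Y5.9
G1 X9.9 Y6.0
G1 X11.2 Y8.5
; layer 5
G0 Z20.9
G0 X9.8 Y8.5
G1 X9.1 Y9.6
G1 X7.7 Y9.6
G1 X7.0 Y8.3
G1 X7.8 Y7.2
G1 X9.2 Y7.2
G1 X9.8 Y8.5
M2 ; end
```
solid part
  facet normal 0.0000 0.0000 -1.0000
    outer loop
      vertex 3.9 15.5 0.0
      vertex 12.3 15.8 0.0
      vertex 16.8 8.8 0.0
    endloop
  endfacet
  facet normal 0.0000 0.0000 -1.0000
    outer loop
      vertex 0.0 8.0 0.0
      vertex 3.9 15.5 0.0
      vertex 16.8 8.8 0.0
    endloop
  endfacet
  facet normal 0.0000 0.0000 -1.0000
    outer loop
      vertex 4.5 1.0 0.0
      vertex 0.0 8.0 0.0
      vertex 16.8 8.8 0.0
    endloop
  endfacet
  facet normal 0.0000 0.0000 -1.0000
    outer loop
      vertex 12.9 1.3 0.0
      vertex 4.5 1.0 0.0
      vertex 16.8 8.8 0.0
    endloop
  endfacet
  facet normal 0.8079 0.5193 0.2786
    outer loop
      vertex 16.8 8.8 0.0
      vertex 12.3 15.8 0.0
      vertex 8.4 8.4 25.1
    endloop
  endfacet
  facet normal -0.0343 0.9601 0.2777
    outer loop
      vertex 12.3 15.8 0.0
      vertex 3.9 15.5 0.0
      vertex 8.4 8.4 25.1
    endloop
  endfacet
  facet normal -0.8522 0.4431 0.2781
    outer loop
      vertex 3.9 15.5 0.0
      vertex 0.0 8.0 0.0
      vertex 8.4 8.4 25.1
    endloop
  endfacet
  facet normal -0.8079 -0.5193 0.2786
    outer loop
      vertex 0.0 8.0 0.0
      vertex 4.5 1.0 0.0
      vertex 8.4 8.4 25.1
    endloop
  endfacet
  facet normal 0.0343 -0.9601 0.2777
    outer loop
      vertex 4.5 1.0 0.0
      vertex 12.9 1.3 0.0
      vertex 8.4 8.4 25.1
    endloop
  endfacet
  facet normal 0.8522 -0.4431 0.2781
    outer loop
      vertex 12.9 1.3 0.0
      vertex 16.8 8.8 0.0
      vertex 8.4 8.4 25.1
    endloop
  endfacet
endsolid part

The G0 Z moves step by Δz≈4.2 mm. The G1 loops shrink linearly with z, so the solid tapers from its base footprint up to z≈25.1. Closing with a flat bottom cap and the tapered top and triangulating gives 10 facets — a regular 6-sided pyramid, base circumscribed radius ≈ 8.4 mm, apex at z ≈ 25.1 mm.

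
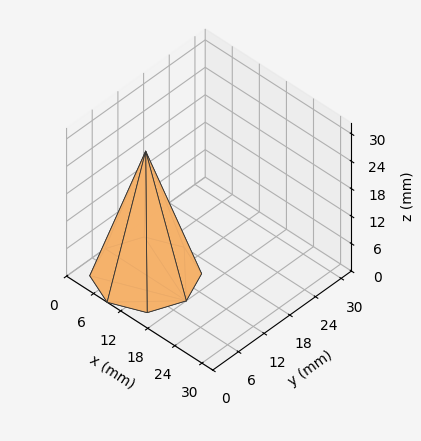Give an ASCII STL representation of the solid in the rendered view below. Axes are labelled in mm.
Reading the render: the shape is a regular 8-sided pyramid, base circumscribed radius ≈ 9 mm, apex at z ≈ 27 mm (dimensions read to the nearest mm from the axis ticks). For the STL, each face is triangulated and given an outward normal.

solid part
  facet normal 0.0000 0.0000 -1.0000
    outer loop
      vertex 9.00 18.00 0.00
      vertex 15.36 15.36 0.00
      vertex 18.00 9.00 0.00
    endloop
  endfacet
  facet normal 0.0000 0.0000 -1.0000
    outer loop
      vertex 2.64 15.36 0.00
      vertex 9.00 18.00 0.00
      vertex 18.00 9.00 0.00
    endloop
  endfacet
  facet normal 0.0000 0.0000 -1.0000
    outer loop
      vertex 0.00 9.00 0.00
      vertex 2.64 15.36 0.00
      vertex 18.00 9.00 0.00
    endloop
  endfacet
  facet normal 0.0000 0.0000 -1.0000
    outer loop
      vertex 2.64 2.64 0.00
      vertex 0.00 9.00 0.00
      vertex 18.00 9.00 0.00
    endloop
  endfacet
  facet normal 0.0000 0.0000 -1.0000
    outer loop
      vertex 9.00 0.00 0.00
      vertex 2.64 2.64 0.00
      vertex 18.00 9.00 0.00
    endloop
  endfacet
  facet normal 0.0000 0.0000 -1.0000
    outer loop
      vertex 15.36 2.64 0.00
      vertex 9.00 0.00 0.00
      vertex 18.00 9.00 0.00
    endloop
  endfacet
  facet normal 0.8827 0.3664 0.2942
    outer loop
      vertex 18.00 9.00 0.00
      vertex 15.36 15.36 0.00
      vertex 9.00 9.00 27.00
    endloop
  endfacet
  facet normal 0.3664 0.8827 0.2942
    outer loop
      vertex 15.36 15.36 0.00
      vertex 9.00 18.00 0.00
      vertex 9.00 9.00 27.00
    endloop
  endfacet
  facet normal -0.3664 0.8827 0.2942
    outer loop
      vertex 9.00 18.00 0.00
      vertex 2.64 15.36 0.00
      vertex 9.00 9.00 27.00
    endloop
  endfacet
  facet normal -0.8827 0.3664 0.2942
    outer loop
      vertex 2.64 15.36 0.00
      vertex 0.00 9.00 0.00
      vertex 9.00 9.00 27.00
    endloop
  endfacet
  facet normal -0.8827 -0.3664 0.2942
    outer loop
      vertex 0.00 9.00 0.00
      vertex 2.64 2.64 0.00
      vertex 9.00 9.00 27.00
    endloop
  endfacet
  facet normal -0.3664 -0.8827 0.2942
    outer loop
      vertex 2.64 2.64 0.00
      vertex 9.00 0.00 0.00
      vertex 9.00 9.00 27.00
    endloop
  endfacet
  facet normal 0.3664 -0.8827 0.2942
    outer loop
      vertex 9.00 0.00 0.00
      vertex 15.36 2.64 0.00
      vertex 9.00 9.00 27.00
    endloop
  endfacet
  facet normal 0.8827 -0.3664 0.2942
    outer loop
      vertex 15.36 2.64 0.00
      vertex 18.00 9.00 0.00
      vertex 9.00 9.00 27.00
    endloop
  endfacet
endsolid part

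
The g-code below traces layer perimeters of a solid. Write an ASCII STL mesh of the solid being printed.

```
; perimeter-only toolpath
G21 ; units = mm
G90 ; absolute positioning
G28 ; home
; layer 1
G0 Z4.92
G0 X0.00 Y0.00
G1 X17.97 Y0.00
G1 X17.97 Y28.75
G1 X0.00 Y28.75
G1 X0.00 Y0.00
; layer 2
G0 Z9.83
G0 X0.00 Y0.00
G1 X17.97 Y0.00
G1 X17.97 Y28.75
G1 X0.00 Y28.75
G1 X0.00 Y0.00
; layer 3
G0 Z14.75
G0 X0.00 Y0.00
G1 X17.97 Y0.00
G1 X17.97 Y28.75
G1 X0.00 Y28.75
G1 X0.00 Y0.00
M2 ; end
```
solid part
  facet normal 0.0000 0.0000 -1.0000
    outer loop
      vertex 17.97 28.75 0.00
      vertex 17.97 0.00 0.00
      vertex 0.00 0.00 0.00
    endloop
  endfacet
  facet normal 0.0000 0.0000 -1.0000
    outer loop
      vertex 0.00 28.75 0.00
      vertex 17.97 28.75 0.00
      vertex 0.00 0.00 0.00
    endloop
  endfacet
  facet normal 0.0000 0.0000 1.0000
    outer loop
      vertex 0.00 0.00 14.75
      vertex 17.97 0.00 14.75
      vertex 17.97 28.75 14.75
    endloop
  endfacet
  facet normal 0.0000 0.0000 1.0000
    outer loop
      vertex 0.00 0.00 14.75
      vertex 17.97 28.75 14.75
      vertex 0.00 28.75 14.75
    endloop
  endfacet
  facet normal 0.0000 -1.0000 0.0000
    outer loop
      vertex 0.00 0.00 0.00
      vertex 17.97 0.00 0.00
      vertex 17.97 0.00 14.75
    endloop
  endfacet
  facet normal 0.0000 -1.0000 0.0000
    outer loop
      vertex 0.00 0.00 0.00
      vertex 17.97 0.00 14.75
      vertex 0.00 0.00 14.75
    endloop
  endfacet
  facet normal 0.0000 1.0000 0.0000
    outer loop
      vertex 17.97 28.75 14.75
      vertex 17.97 28.75 0.00
      vertex 0.00 28.75 0.00
    endloop
  endfacet
  facet normal 0.0000 1.0000 0.0000
    outer loop
      vertex 0.00 28.75 14.75
      vertex 17.97 28.75 14.75
      vertex 0.00 28.75 0.00
    endloop
  endfacet
  facet normal -1.0000 0.0000 0.0000
    outer loop
      vertex 0.00 28.75 14.75
      vertex 0.00 28.75 0.00
      vertex 0.00 0.00 0.00
    endloop
  endfacet
  facet normal -1.0000 0.0000 0.0000
    outer loop
      vertex 0.00 0.00 14.75
      vertex 0.00 28.75 14.75
      vertex 0.00 0.00 0.00
    endloop
  endfacet
  facet normal 1.0000 0.0000 0.0000
    outer loop
      vertex 17.97 0.00 0.00
      vertex 17.97 28.75 0.00
      vertex 17.97 28.75 14.75
    endloop
  endfacet
  facet normal 1.0000 0.0000 0.0000
    outer loop
      vertex 17.97 0.00 0.00
      vertex 17.97 28.75 14.75
      vertex 17.97 0.00 14.75
    endloop
  endfacet
endsolid part

The G0 Z moves step by Δz≈4.92 mm. Every layer's G1 loop is the same polygon, so the solid is a straight extrusion of it from z=0 to z≈14.8. Closing with flat bottom and top caps and triangulating gives 12 facets — a rectangular box, roughly 18 × 28.8 mm footprint and 14.8 mm tall.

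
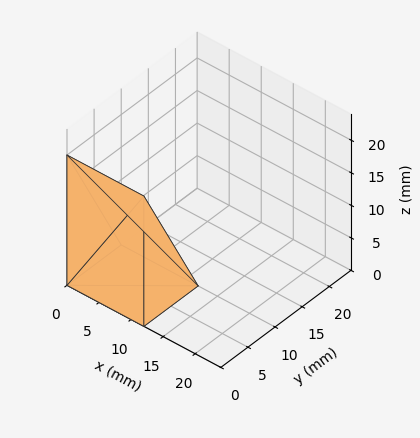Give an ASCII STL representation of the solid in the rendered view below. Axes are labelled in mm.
Reading the render: the shape is a wedge (ramp): 12 × 10 mm base, rising to 20 mm along the y=0 edge and sloping linearly to z=0 at y=10 (dimensions read to the nearest mm from the axis ticks). For the STL, each face is triangulated and given an outward normal.

solid part
  facet normal 0.0000 0.0000 -1.0000
    outer loop
      vertex 12.000 10.000 0.000
      vertex 12.000 0.000 0.000
      vertex 0.000 0.000 0.000
    endloop
  endfacet
  facet normal 0.0000 0.0000 -1.0000
    outer loop
      vertex 0.000 10.000 0.000
      vertex 12.000 10.000 0.000
      vertex 0.000 0.000 0.000
    endloop
  endfacet
  facet normal 0.0000 -1.0000 0.0000
    outer loop
      vertex 0.000 0.000 0.000
      vertex 12.000 0.000 0.000
      vertex 12.000 0.000 20.000
    endloop
  endfacet
  facet normal 0.0000 -1.0000 0.0000
    outer loop
      vertex 0.000 0.000 0.000
      vertex 12.000 0.000 20.000
      vertex 0.000 0.000 20.000
    endloop
  endfacet
  facet normal 0.0000 0.8944 0.4472
    outer loop
      vertex 0.000 0.000 20.000
      vertex 12.000 0.000 20.000
      vertex 12.000 10.000 0.000
    endloop
  endfacet
  facet normal 0.0000 0.8944 0.4472
    outer loop
      vertex 0.000 0.000 20.000
      vertex 12.000 10.000 0.000
      vertex 0.000 10.000 0.000
    endloop
  endfacet
  facet normal -1.0000 0.0000 0.0000
    outer loop
      vertex 0.000 0.000 20.000
      vertex 0.000 10.000 0.000
      vertex 0.000 0.000 0.000
    endloop
  endfacet
  facet normal 1.0000 0.0000 0.0000
    outer loop
      vertex 12.000 0.000 0.000
      vertex 12.000 10.000 0.000
      vertex 12.000 0.000 20.000
    endloop
  endfacet
endsolid part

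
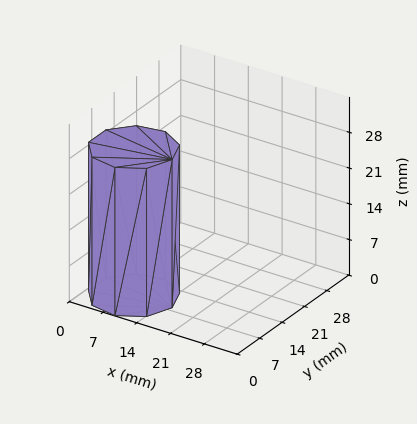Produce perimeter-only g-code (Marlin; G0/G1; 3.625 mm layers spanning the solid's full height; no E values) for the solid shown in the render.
Reading the render: the shape is a regular 9-sided prism (a cylinder approximated with 9 flat sides), circumscribed radius ≈ 8 mm, height ≈ 29 mm (dimensions read to the nearest mm from the axis ticks). For the g-code, the solid's height is divided into equal slices at the stated Δz and each level perimeter traced with G1 moves after a G0 lift.

; perimeter-only toolpath
G21 ; units = mm
G90 ; absolute positioning
G28 ; home
; layer 1
G0 Z3.625
G0 X16.000 Y8.000
G1 X14.128 Y13.142
G1 X9.389 Y15.878
G1 X4.000 Y14.928
G1 X0.482 Y10.736
G1 X0.482 Y5.264
G1 X4.000 Y1.072
G1 X9.389 Y0.122
G1 X14.128 Y2.858
G1 X16.000 Y8.000
; layer 2
G0 Z7.250
G0 X16.000 Y8.000
G1 X14.128 Y13.142
G1 X9.389 Y15.878
G1 X4.000 Y14.928
G1 X0.482 Y10.736
G1 X0.482 Y5.264
G1 X4.000 Y1.072
G1 X9.389 Y0.122
G1 X14.128 Y2.858
G1 X16.000 Y8.000
; layer 3
G0 Z10.875
G0 X16.000 Y8.000
G1 X14.128 Y13.142
G1 X9.389 Y15.878
G1 X4.000 Y14.928
G1 X0.482 Y10.736
G1 X0.482 Y5.264
G1 X4.000 Y1.072
G1 X9.389 Y0.122
G1 X14.128 Y2.858
G1 X16.000 Y8.000
; layer 4
G0 Z14.500
G0 X16.000 Y8.000
G1 X14.128 Y13.142
G1 X9.389 Y15.878
G1 X4.000 Y14.928
G1 X0.482 Y10.736
G1 X0.482 Y5.264
G1 X4.000 Y1.072
G1 X9.389 Y0.122
G1 X14.128 Y2.858
G1 X16.000 Y8.000
; layer 5
G0 Z18.125
G0 X16.000 Y8.000
G1 X14.128 Y13.142
G1 X9.389 Y15.878
G1 X4.000 Y14.928
G1 X0.482 Y10.736
G1 X0.482 Y5.264
G1 X4.000 Y1.072
G1 X9.389 Y0.122
G1 X14.128 Y2.858
G1 X16.000 Y8.000
; layer 6
G0 Z21.750
G0 X16.000 Y8.000
G1 X14.128 Y13.142
G1 X9.389 Y15.878
G1 X4.000 Y14.928
G1 X0.482 Y10.736
G1 X0.482 Y5.264
G1 X4.000 Y1.072
G1 X9.389 Y0.122
G1 X14.128 Y2.858
G1 X16.000 Y8.000
; layer 7
G0 Z25.375
G0 X16.000 Y8.000
G1 X14.128 Y13.142
G1 X9.389 Y15.878
G1 X4.000 Y14.928
G1 X0.482 Y10.736
G1 X0.482 Y5.264
G1 X4.000 Y1.072
G1 X9.389 Y0.122
G1 X14.128 Y2.858
G1 X16.000 Y8.000
; layer 8
G0 Z29.000
G0 X16.000 Y8.000
G1 X14.128 Y13.142
G1 X9.389 Y15.878
G1 X4.000 Y14.928
G1 X0.482 Y10.736
G1 X0.482 Y5.264
G1 X4.000 Y1.072
G1 X9.389 Y0.122
G1 X14.128 Y2.858
G1 X16.000 Y8.000
M2 ; end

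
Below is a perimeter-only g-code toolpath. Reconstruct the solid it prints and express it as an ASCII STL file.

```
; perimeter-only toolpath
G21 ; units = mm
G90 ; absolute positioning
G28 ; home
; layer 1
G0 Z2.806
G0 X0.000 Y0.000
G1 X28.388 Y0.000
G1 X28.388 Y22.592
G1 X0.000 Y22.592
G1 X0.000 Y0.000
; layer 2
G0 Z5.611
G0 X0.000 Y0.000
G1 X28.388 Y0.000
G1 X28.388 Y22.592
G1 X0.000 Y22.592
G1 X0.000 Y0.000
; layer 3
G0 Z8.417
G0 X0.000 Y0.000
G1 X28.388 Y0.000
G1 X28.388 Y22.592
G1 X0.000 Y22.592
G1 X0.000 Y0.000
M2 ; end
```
solid part
  facet normal 0.0000 0.0000 -1.0000
    outer loop
      vertex 28.388 22.592 0.000
      vertex 28.388 0.000 0.000
      vertex 0.000 0.000 0.000
    endloop
  endfacet
  facet normal 0.0000 0.0000 -1.0000
    outer loop
      vertex 0.000 22.592 0.000
      vertex 28.388 22.592 0.000
      vertex 0.000 0.000 0.000
    endloop
  endfacet
  facet normal 0.0000 0.0000 1.0000
    outer loop
      vertex 0.000 0.000 8.417
      vertex 28.388 0.000 8.417
      vertex 28.388 22.592 8.417
    endloop
  endfacet
  facet normal 0.0000 0.0000 1.0000
    outer loop
      vertex 0.000 0.000 8.417
      vertex 28.388 22.592 8.417
      vertex 0.000 22.592 8.417
    endloop
  endfacet
  facet normal 0.0000 -1.0000 0.0000
    outer loop
      vertex 0.000 0.000 0.000
      vertex 28.388 0.000 0.000
      vertex 28.388 0.000 8.417
    endloop
  endfacet
  facet normal 0.0000 -1.0000 0.0000
    outer loop
      vertex 0.000 0.000 0.000
      vertex 28.388 0.000 8.417
      vertex 0.000 0.000 8.417
    endloop
  endfacet
  facet normal 0.0000 1.0000 0.0000
    outer loop
      vertex 28.388 22.592 8.417
      vertex 28.388 22.592 0.000
      vertex 0.000 22.592 0.000
    endloop
  endfacet
  facet normal 0.0000 1.0000 0.0000
    outer loop
      vertex 0.000 22.592 8.417
      vertex 28.388 22.592 8.417
      vertex 0.000 22.592 0.000
    endloop
  endfacet
  facet normal -1.0000 0.0000 0.0000
    outer loop
      vertex 0.000 22.592 8.417
      vertex 0.000 22.592 0.000
      vertex 0.000 0.000 0.000
    endloop
  endfacet
  facet normal -1.0000 0.0000 0.0000
    outer loop
      vertex 0.000 0.000 8.417
      vertex 0.000 22.592 8.417
      vertex 0.000 0.000 0.000
    endloop
  endfacet
  facet normal 1.0000 0.0000 0.0000
    outer loop
      vertex 28.388 0.000 0.000
      vertex 28.388 22.592 0.000
      vertex 28.388 22.592 8.417
    endloop
  endfacet
  facet normal 1.0000 0.0000 0.0000
    outer loop
      vertex 28.388 0.000 0.000
      vertex 28.388 22.592 8.417
      vertex 28.388 0.000 8.417
    endloop
  endfacet
endsolid part

The G0 Z moves step by Δz≈2.806 mm. Every layer's G1 loop is the same polygon, so the solid is a straight extrusion of it from z=0 to z≈8.42. Closing with flat bottom and top caps and triangulating gives 12 facets — a rectangular box, roughly 28.4 × 22.6 mm footprint and 8.42 mm tall.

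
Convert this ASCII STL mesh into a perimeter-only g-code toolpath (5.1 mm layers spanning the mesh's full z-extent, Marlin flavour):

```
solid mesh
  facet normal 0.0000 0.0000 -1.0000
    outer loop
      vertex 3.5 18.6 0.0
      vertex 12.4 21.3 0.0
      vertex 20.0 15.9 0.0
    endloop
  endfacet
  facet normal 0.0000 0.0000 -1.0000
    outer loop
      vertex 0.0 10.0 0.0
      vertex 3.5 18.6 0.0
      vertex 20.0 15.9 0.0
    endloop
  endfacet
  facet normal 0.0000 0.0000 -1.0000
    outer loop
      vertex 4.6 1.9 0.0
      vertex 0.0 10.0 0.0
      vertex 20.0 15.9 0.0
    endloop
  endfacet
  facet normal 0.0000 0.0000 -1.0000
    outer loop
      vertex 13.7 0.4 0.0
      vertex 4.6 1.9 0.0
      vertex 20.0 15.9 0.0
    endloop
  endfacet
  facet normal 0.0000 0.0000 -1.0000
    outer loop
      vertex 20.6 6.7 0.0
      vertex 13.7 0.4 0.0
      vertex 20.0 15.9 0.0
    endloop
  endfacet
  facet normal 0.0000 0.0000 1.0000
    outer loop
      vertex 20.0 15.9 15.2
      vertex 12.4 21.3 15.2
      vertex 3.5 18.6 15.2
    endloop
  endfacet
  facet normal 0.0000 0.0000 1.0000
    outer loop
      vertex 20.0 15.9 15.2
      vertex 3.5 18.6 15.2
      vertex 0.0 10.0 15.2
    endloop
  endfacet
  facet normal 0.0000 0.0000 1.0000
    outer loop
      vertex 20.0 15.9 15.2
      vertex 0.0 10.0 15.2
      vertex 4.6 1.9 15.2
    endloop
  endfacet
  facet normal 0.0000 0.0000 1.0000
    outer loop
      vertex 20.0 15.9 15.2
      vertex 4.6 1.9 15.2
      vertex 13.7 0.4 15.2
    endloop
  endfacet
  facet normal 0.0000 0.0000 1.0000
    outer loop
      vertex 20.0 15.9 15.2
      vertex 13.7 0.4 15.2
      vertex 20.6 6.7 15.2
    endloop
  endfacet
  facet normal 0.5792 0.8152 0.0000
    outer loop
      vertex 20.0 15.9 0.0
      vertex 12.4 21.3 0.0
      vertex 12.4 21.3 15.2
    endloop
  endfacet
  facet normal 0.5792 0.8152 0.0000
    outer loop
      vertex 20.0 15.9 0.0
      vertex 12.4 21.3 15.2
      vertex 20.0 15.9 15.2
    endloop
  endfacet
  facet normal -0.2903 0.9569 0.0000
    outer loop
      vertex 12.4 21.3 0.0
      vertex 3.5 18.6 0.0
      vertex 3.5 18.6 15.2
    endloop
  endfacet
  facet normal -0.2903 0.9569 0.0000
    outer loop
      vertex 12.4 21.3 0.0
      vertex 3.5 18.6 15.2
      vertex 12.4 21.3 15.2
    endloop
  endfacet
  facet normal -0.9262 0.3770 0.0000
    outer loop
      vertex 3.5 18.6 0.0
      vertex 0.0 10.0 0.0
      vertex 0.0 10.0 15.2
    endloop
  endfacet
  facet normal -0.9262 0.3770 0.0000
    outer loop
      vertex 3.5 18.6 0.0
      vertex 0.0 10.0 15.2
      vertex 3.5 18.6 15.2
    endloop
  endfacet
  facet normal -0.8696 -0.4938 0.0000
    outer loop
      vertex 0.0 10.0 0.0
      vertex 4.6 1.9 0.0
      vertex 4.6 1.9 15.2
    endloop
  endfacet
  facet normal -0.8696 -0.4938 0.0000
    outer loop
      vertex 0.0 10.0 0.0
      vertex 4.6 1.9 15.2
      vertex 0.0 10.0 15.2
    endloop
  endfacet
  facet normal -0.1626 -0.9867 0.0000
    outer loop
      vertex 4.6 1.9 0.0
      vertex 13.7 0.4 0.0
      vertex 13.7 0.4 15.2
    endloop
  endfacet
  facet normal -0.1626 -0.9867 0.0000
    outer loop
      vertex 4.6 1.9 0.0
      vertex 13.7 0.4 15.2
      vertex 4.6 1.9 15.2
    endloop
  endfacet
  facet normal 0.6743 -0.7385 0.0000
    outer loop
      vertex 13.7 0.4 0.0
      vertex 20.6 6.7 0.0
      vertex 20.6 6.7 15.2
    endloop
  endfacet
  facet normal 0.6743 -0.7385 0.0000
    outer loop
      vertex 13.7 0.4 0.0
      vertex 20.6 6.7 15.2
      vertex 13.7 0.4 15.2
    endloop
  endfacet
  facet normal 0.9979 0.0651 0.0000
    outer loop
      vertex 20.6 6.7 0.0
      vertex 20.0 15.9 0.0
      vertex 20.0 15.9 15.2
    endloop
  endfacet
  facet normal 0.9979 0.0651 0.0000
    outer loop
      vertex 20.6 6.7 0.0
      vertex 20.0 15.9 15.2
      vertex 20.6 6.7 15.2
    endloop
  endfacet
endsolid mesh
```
; perimeter-only toolpath
G21 ; units = mm
G90 ; absolute positioning
G28 ; home
; layer 1
G0 Z5.1
G0 X20.0 Y15.9
G1 X12.4 Y21.3
G1 X3.5 Y18.6
G1 X0.0 Y10.0
G1 X4.6 Y1.9
G1 X13.7 Y0.4
G1 X20.6 Y6.7
G1 X20.0 Y15.9
; layer 2
G0 Z10.1
G0 X20.0 Y15.9
G1 X12.4 Y21.3
G1 X3.5 Y18.6
G1 X0.0 Y10.0
G1 X4.6 Y1.9
G1 X13.7 Y0.4
G1 X20.6 Y6.7
G1 X20.0 Y15.9
; layer 3
G0 Z15.2
G0 X20.0 Y15.9
G1 X12.4 Y21.3
G1 X3.5 Y18.6
G1 X0.0 Y10.0
G1 X4.6 Y1.9
G1 X13.7 Y0.4
G1 X20.6 Y6.7
G1 X20.0 Y15.9
M2 ; end

The solid is a regular 7-sided prism (a cylinder approximated with 7 flat sides), circumscribed radius ≈ 10.7 mm, height ≈ 15.2 mm. Slicing at Δz = 5.1 mm — 3 equal slices spanning the solid's height, so layer i sits at z = i·h/3 — gives 3 non-empty perimeters. Each is a 7-segment closed polygon; G0 lifts to the layer z and rapids to the start vertex, then G1 traces the edges.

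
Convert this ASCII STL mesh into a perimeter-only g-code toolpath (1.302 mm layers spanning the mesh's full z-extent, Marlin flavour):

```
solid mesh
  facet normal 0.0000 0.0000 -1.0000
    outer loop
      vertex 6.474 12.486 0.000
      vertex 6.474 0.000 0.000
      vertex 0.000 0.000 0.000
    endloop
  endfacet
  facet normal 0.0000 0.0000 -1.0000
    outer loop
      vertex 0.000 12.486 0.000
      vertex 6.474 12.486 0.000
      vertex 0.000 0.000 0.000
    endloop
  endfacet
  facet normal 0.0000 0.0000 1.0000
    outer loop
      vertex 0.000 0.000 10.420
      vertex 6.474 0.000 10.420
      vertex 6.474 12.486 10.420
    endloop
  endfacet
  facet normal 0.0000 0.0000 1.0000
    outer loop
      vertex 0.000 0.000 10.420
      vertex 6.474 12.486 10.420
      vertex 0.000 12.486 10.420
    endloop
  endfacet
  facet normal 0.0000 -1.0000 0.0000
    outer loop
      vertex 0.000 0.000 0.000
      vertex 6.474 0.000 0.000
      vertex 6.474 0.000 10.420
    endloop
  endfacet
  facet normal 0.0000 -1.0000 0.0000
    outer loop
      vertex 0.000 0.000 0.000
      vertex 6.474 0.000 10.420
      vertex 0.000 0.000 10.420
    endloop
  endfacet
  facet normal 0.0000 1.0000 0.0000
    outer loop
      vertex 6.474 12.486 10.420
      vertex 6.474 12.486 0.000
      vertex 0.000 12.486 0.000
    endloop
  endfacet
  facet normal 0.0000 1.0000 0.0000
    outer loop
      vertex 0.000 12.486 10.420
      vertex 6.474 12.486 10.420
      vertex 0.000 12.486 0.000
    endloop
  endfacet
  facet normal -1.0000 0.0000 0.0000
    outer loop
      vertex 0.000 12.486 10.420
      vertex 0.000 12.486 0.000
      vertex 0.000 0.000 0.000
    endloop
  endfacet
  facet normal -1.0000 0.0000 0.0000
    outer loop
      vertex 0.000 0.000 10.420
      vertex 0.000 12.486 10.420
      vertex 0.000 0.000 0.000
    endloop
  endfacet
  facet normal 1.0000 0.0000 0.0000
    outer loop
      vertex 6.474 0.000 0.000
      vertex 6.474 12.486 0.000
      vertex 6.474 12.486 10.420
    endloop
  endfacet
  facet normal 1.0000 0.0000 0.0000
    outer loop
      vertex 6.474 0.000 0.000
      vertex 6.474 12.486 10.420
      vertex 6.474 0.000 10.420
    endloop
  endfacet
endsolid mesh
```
; perimeter-only toolpath
G21 ; units = mm
G90 ; absolute positioning
G28 ; home
; layer 1
G0 Z1.302
G0 X0.000 Y0.000
G1 X6.474 Y0.000
G1 X6.474 Y12.486
G1 X0.000 Y12.486
G1 X0.000 Y0.000
; layer 2
G0 Z2.605
G0 X0.000 Y0.000
G1 X6.474 Y0.000
G1 X6.474 Y12.486
G1 X0.000 Y12.486
G1 X0.000 Y0.000
; layer 3
G0 Z3.907
G0 X0.000 Y0.000
G1 X6.474 Y0.000
G1 X6.474 Y12.486
G1 X0.000 Y12.486
G1 X0.000 Y0.000
; layer 4
G0 Z5.210
G0 X0.000 Y0.000
G1 X6.474 Y0.000
G1 X6.474 Y12.486
G1 X0.000 Y12.486
G1 X0.000 Y0.000
; layer 5
G0 Z6.513
G0 X0.000 Y0.000
G1 X6.474 Y0.000
G1 X6.474 Y12.486
G1 X0.000 Y12.486
G1 X0.000 Y0.000
; layer 6
G0 Z7.815
G0 X0.000 Y0.000
G1 X6.474 Y0.000
G1 X6.474 Y12.486
G1 X0.000 Y12.486
G1 X0.000 Y0.000
; layer 7
G0 Z9.117
G0 X0.000 Y0.000
G1 X6.474 Y0.000
G1 X6.474 Y12.486
G1 X0.000 Y12.486
G1 X0.000 Y0.000
; layer 8
G0 Z10.420
G0 X0.000 Y0.000
G1 X6.474 Y0.000
G1 X6.474 Y12.486
G1 X0.000 Y12.486
G1 X0.000 Y0.000
M2 ; end

The solid is a rectangular box, roughly 6.47 × 12.5 mm footprint and 10.4 mm tall. Slicing at Δz = 1.302 mm — 8 equal slices spanning the solid's height, so layer i sits at z = i·h/8 — gives 8 non-empty perimeters. Each is a 4-segment closed polygon; G0 lifts to the layer z and rapids to the start vertex, then G1 traces the edges.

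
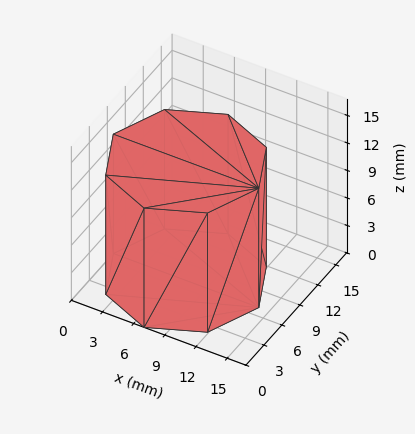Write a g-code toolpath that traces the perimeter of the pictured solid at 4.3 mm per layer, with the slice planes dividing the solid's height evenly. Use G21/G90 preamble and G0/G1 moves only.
Reading the render: the shape is a regular 8-sided prism (a cylinder approximated with 8 flat sides), circumscribed radius ≈ 7 mm, height ≈ 13 mm (dimensions read to the nearest mm from the axis ticks). For the g-code, the solid's height is divided into equal slices at the stated Δz and each level perimeter traced with G1 moves after a G0 lift.

; perimeter-only toolpath
G21 ; units = mm
G90 ; absolute positioning
G28 ; home
; layer 1
G0 Z4.3
G0 X14.0 Y7.0
G1 X11.9 Y11.9
G1 X7.0 Y14.0
G1 X2.1 Y11.9
G1 X0.0 Y7.0
G1 X2.1 Y2.1
G1 X7.0 Y0.0
G1 X11.9 Y2.1
G1 X14.0 Y7.0
; layer 2
G0 Z8.7
G0 X14.0 Y7.0
G1 X11.9 Y11.9
G1 X7.0 Y14.0
G1 X2.1 Y11.9
G1 X0.0 Y7.0
G1 X2.1 Y2.1
G1 X7.0 Y0.0
G1 X11.9 Y2.1
G1 X14.0 Y7.0
; layer 3
G0 Z13.0
G0 X14.0 Y7.0
G1 X11.9 Y11.9
G1 X7.0 Y14.0
G1 X2.1 Y11.9
G1 X0.0 Y7.0
G1 X2.1 Y2.1
G1 X7.0 Y0.0
G1 X11.9 Y2.1
G1 X14.0 Y7.0
M2 ; end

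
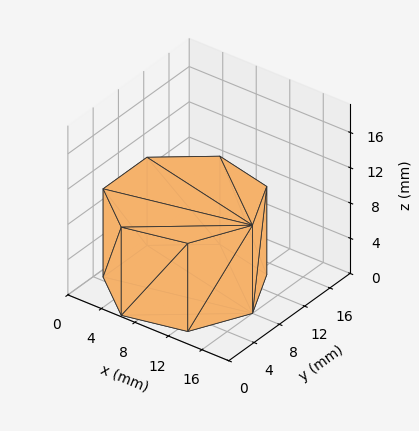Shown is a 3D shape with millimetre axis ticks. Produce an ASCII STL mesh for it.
Reading the render: the shape is a regular 7-sided prism (a cylinder approximated with 7 flat sides), circumscribed radius ≈ 8 mm, height ≈ 10 mm (dimensions read to the nearest mm from the axis ticks). For the STL, each face is triangulated and given an outward normal.

solid part
  facet normal 0.0000 0.0000 -1.0000
    outer loop
      vertex 6.22 15.80 0.00
      vertex 12.99 14.25 0.00
      vertex 16.00 8.00 0.00
    endloop
  endfacet
  facet normal 0.0000 0.0000 -1.0000
    outer loop
      vertex 0.79 11.47 0.00
      vertex 6.22 15.80 0.00
      vertex 16.00 8.00 0.00
    endloop
  endfacet
  facet normal 0.0000 0.0000 -1.0000
    outer loop
      vertex 0.79 4.53 0.00
      vertex 0.79 11.47 0.00
      vertex 16.00 8.00 0.00
    endloop
  endfacet
  facet normal 0.0000 0.0000 -1.0000
    outer loop
      vertex 6.22 0.20 0.00
      vertex 0.79 4.53 0.00
      vertex 16.00 8.00 0.00
    endloop
  endfacet
  facet normal 0.0000 0.0000 -1.0000
    outer loop
      vertex 12.99 1.75 0.00
      vertex 6.22 0.20 0.00
      vertex 16.00 8.00 0.00
    endloop
  endfacet
  facet normal 0.0000 0.0000 1.0000
    outer loop
      vertex 16.00 8.00 10.00
      vertex 12.99 14.25 10.00
      vertex 6.22 15.80 10.00
    endloop
  endfacet
  facet normal 0.0000 0.0000 1.0000
    outer loop
      vertex 16.00 8.00 10.00
      vertex 6.22 15.80 10.00
      vertex 0.79 11.47 10.00
    endloop
  endfacet
  facet normal 0.0000 0.0000 1.0000
    outer loop
      vertex 16.00 8.00 10.00
      vertex 0.79 11.47 10.00
      vertex 0.79 4.53 10.00
    endloop
  endfacet
  facet normal 0.0000 0.0000 1.0000
    outer loop
      vertex 16.00 8.00 10.00
      vertex 0.79 4.53 10.00
      vertex 6.22 0.20 10.00
    endloop
  endfacet
  facet normal 0.0000 0.0000 1.0000
    outer loop
      vertex 16.00 8.00 10.00
      vertex 6.22 0.20 10.00
      vertex 12.99 1.75 10.00
    endloop
  endfacet
  facet normal 0.9010 0.4339 0.0000
    outer loop
      vertex 16.00 8.00 0.00
      vertex 12.99 14.25 0.00
      vertex 12.99 14.25 10.00
    endloop
  endfacet
  facet normal 0.9010 0.4339 0.0000
    outer loop
      vertex 16.00 8.00 0.00
      vertex 12.99 14.25 10.00
      vertex 16.00 8.00 10.00
    endloop
  endfacet
  facet normal 0.2232 0.9748 0.0000
    outer loop
      vertex 12.99 14.25 0.00
      vertex 6.22 15.80 0.00
      vertex 6.22 15.80 10.00
    endloop
  endfacet
  facet normal 0.2232 0.9748 0.0000
    outer loop
      vertex 12.99 14.25 0.00
      vertex 6.22 15.80 10.00
      vertex 12.99 14.25 10.00
    endloop
  endfacet
  facet normal -0.6235 0.7819 0.0000
    outer loop
      vertex 6.22 15.80 0.00
      vertex 0.79 11.47 0.00
      vertex 0.79 11.47 10.00
    endloop
  endfacet
  facet normal -0.6235 0.7819 0.0000
    outer loop
      vertex 6.22 15.80 0.00
      vertex 0.79 11.47 10.00
      vertex 6.22 15.80 10.00
    endloop
  endfacet
  facet normal -1.0000 0.0000 0.0000
    outer loop
      vertex 0.79 11.47 0.00
      vertex 0.79 4.53 0.00
      vertex 0.79 4.53 10.00
    endloop
  endfacet
  facet normal -1.0000 0.0000 0.0000
    outer loop
      vertex 0.79 11.47 0.00
      vertex 0.79 4.53 10.00
      vertex 0.79 11.47 10.00
    endloop
  endfacet
  facet normal -0.6235 -0.7819 0.0000
    outer loop
      vertex 0.79 4.53 0.00
      vertex 6.22 0.20 0.00
      vertex 6.22 0.20 10.00
    endloop
  endfacet
  facet normal -0.6235 -0.7819 0.0000
    outer loop
      vertex 0.79 4.53 0.00
      vertex 6.22 0.20 10.00
      vertex 0.79 4.53 10.00
    endloop
  endfacet
  facet normal 0.2232 -0.9748 0.0000
    outer loop
      vertex 6.22 0.20 0.00
      vertex 12.99 1.75 0.00
      vertex 12.99 1.75 10.00
    endloop
  endfacet
  facet normal 0.2232 -0.9748 0.0000
    outer loop
      vertex 6.22 0.20 0.00
      vertex 12.99 1.75 10.00
      vertex 6.22 0.20 10.00
    endloop
  endfacet
  facet normal 0.9010 -0.4339 0.0000
    outer loop
      vertex 12.99 1.75 0.00
      vertex 16.00 8.00 0.00
      vertex 16.00 8.00 10.00
    endloop
  endfacet
  facet normal 0.9010 -0.4339 0.0000
    outer loop
      vertex 12.99 1.75 0.00
      vertex 16.00 8.00 10.00
      vertex 12.99 1.75 10.00
    endloop
  endfacet
endsolid part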